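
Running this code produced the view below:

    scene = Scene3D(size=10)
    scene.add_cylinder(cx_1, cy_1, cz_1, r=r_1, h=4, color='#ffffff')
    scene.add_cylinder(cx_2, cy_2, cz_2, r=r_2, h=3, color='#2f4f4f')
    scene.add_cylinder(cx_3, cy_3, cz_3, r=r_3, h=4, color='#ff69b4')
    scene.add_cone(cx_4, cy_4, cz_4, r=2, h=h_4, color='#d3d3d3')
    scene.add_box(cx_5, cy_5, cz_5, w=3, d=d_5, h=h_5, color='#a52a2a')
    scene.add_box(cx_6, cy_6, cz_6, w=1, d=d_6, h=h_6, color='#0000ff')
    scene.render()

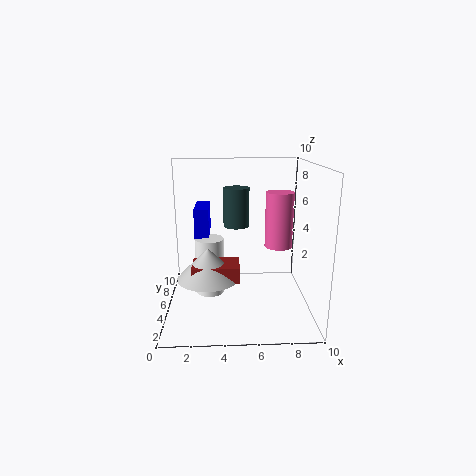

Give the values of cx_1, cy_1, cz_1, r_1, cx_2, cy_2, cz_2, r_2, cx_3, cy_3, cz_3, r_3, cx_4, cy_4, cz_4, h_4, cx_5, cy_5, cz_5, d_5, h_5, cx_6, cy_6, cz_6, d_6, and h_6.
cx_1 = 3, cy_1 = 5, cz_1 = 1, r_1 = 1, cx_2 = 5, cy_2 = 8, cz_2 = 5, r_2 = 1, cx_3 = 8, cy_3 = 6, cz_3 = 4, r_3 = 1, cx_4 = 3, cy_4 = 3, cz_4 = 3, h_4 = 2, cx_5 = 2, cy_5 = 2, cz_5 = 3, d_5 = 2, h_5 = 1, cx_6 = 2, cy_6 = 5, cz_6 = 5, d_6 = 3, h_6 = 2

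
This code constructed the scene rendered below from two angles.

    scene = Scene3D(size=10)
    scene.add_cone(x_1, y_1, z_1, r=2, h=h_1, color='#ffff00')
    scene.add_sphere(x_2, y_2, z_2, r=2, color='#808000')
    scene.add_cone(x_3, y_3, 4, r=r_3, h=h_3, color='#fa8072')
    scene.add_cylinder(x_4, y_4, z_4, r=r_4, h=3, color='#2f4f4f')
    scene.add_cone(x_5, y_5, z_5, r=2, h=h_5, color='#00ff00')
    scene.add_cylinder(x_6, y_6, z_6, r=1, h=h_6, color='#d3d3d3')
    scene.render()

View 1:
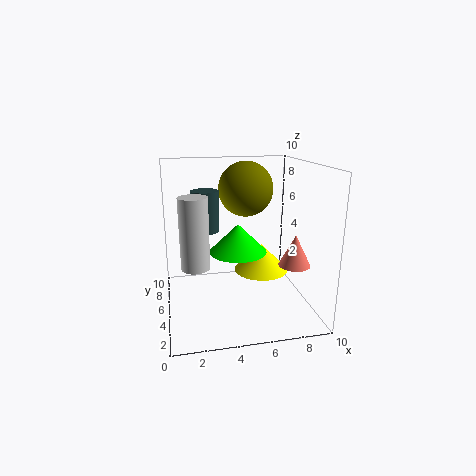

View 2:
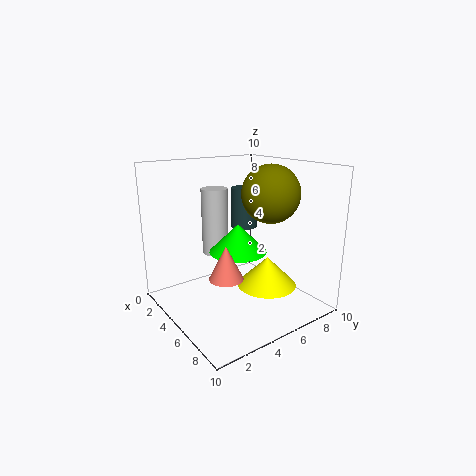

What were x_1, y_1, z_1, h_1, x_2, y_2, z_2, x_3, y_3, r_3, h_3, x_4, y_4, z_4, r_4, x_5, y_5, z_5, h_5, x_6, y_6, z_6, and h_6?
x_1 = 7
y_1 = 6
z_1 = 2
h_1 = 2
x_2 = 6
y_2 = 7
z_2 = 8
x_3 = 8
y_3 = 2
r_3 = 1
h_3 = 2
x_4 = 3
y_4 = 7
z_4 = 5
r_4 = 1
x_5 = 5
y_5 = 5
z_5 = 4
h_5 = 2
x_6 = 2
y_6 = 5
z_6 = 3
h_6 = 5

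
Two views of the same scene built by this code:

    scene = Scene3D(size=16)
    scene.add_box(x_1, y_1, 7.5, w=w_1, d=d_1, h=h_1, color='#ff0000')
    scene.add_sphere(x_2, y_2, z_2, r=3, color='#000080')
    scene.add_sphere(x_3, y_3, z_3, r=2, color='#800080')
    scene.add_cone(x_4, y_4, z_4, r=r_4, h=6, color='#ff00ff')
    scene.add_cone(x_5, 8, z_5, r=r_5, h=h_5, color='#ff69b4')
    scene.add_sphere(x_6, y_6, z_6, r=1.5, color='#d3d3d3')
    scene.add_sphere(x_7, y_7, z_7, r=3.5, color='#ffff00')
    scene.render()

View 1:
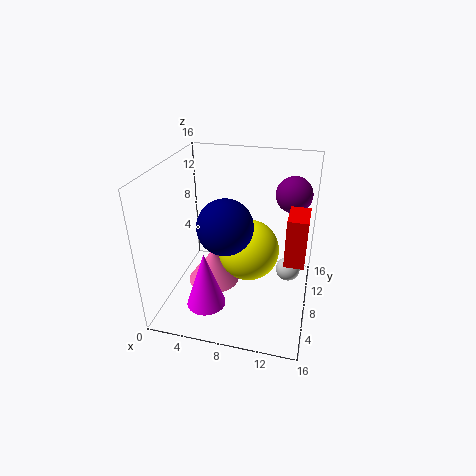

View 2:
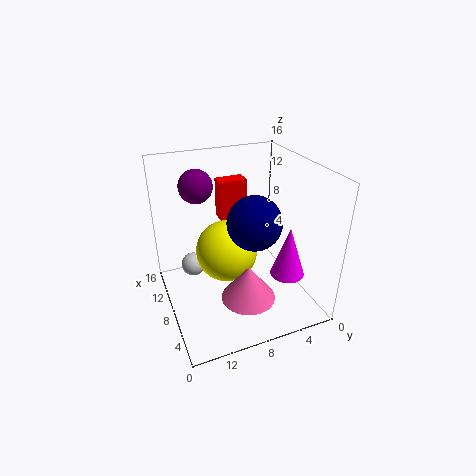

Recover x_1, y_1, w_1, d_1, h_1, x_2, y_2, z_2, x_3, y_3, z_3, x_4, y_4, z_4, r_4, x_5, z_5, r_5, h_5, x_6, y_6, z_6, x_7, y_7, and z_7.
x_1 = 13.5; y_1 = 4.5; w_1 = 2; d_1 = 3.5; h_1 = 5; x_2 = 7; y_2 = 6.5; z_2 = 10; x_3 = 13.5; y_3 = 11; z_3 = 12.5; x_4 = 6; y_4 = 2.5; z_4 = 3; r_4 = 2; x_5 = 5; z_5 = 2; r_5 = 3; h_5 = 4; x_6 = 13.5; y_6 = 12; z_6 = 2; x_7 = 9; y_7 = 9; z_7 = 6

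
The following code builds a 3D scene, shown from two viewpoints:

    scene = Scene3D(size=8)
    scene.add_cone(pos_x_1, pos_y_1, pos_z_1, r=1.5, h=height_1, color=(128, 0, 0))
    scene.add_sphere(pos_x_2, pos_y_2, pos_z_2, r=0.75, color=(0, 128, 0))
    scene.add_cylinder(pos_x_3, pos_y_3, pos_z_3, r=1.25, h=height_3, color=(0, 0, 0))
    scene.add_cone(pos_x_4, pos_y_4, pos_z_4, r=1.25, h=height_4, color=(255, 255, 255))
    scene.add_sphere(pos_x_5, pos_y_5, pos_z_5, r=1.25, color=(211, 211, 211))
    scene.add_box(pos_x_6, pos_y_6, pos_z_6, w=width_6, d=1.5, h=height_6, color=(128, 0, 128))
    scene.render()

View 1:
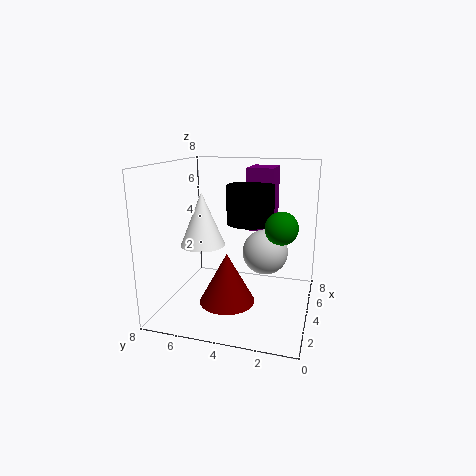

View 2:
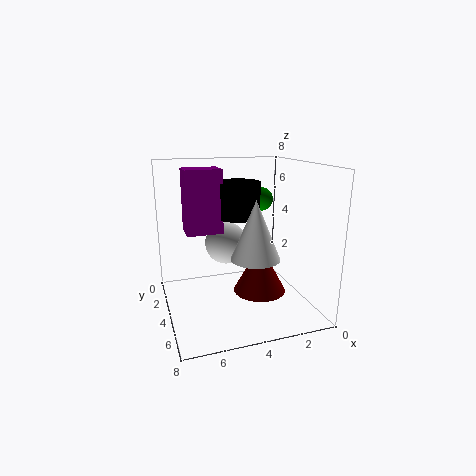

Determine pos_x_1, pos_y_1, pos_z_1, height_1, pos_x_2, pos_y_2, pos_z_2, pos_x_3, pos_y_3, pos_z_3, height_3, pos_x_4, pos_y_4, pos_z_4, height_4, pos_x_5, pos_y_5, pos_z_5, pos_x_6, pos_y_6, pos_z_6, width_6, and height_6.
pos_x_1 = 2.75, pos_y_1 = 4.25, pos_z_1 = 0.75, height_1 = 2.75, pos_x_2 = 1.5, pos_y_2 = 1.25, pos_z_2 = 5.5, pos_x_3 = 3.75, pos_y_3 = 3.25, pos_z_3 = 5, height_3 = 2, pos_x_4 = 3.75, pos_y_4 = 6, pos_z_4 = 3.5, height_4 = 3, pos_x_5 = 4.25, pos_y_5 = 2.5, pos_z_5 = 3.25, pos_x_6 = 4.75, pos_y_6 = 2.25, pos_z_6 = 4.25, width_6 = 2, height_6 = 3.5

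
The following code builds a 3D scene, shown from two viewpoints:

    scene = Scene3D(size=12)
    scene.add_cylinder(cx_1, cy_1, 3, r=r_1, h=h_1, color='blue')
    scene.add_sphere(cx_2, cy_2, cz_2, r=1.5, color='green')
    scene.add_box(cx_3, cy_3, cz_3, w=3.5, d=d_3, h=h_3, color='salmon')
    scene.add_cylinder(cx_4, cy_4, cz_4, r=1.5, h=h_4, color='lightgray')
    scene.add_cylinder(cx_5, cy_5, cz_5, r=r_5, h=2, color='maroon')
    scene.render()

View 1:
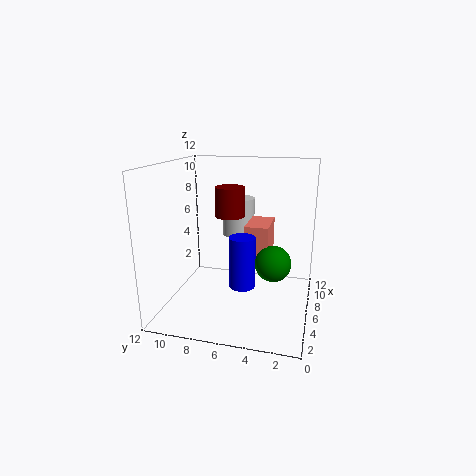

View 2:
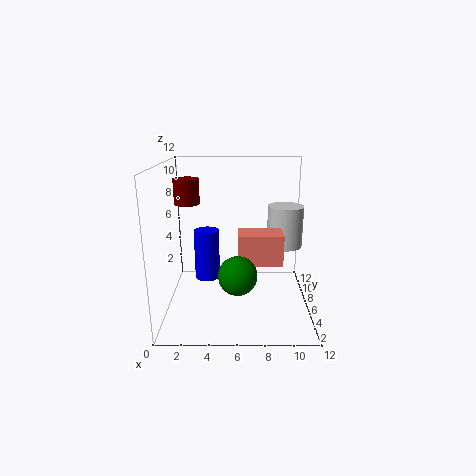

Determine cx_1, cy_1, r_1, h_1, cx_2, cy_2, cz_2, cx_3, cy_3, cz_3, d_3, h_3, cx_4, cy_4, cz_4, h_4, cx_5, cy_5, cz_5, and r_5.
cx_1 = 3.5
cy_1 = 5
r_1 = 1
h_1 = 4
cx_2 = 6
cy_2 = 3
cz_2 = 4
cx_3 = 6
cy_3 = 3.5
cz_3 = 4.5
d_3 = 2
h_3 = 2.5
cx_4 = 10
cy_4 = 7
cz_4 = 5
h_4 = 3.5
cx_5 = 2
cy_5 = 5.5
cz_5 = 9
r_5 = 1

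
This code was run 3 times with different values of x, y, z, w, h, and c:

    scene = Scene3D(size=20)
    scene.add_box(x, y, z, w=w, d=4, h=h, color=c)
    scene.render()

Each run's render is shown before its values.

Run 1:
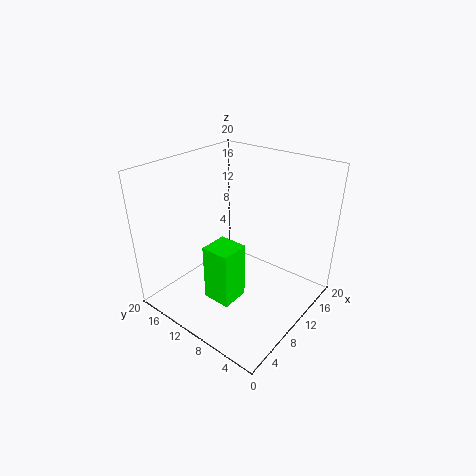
x = 5; y = 8; z = 2; w = 4; h = 8; c = 'lime'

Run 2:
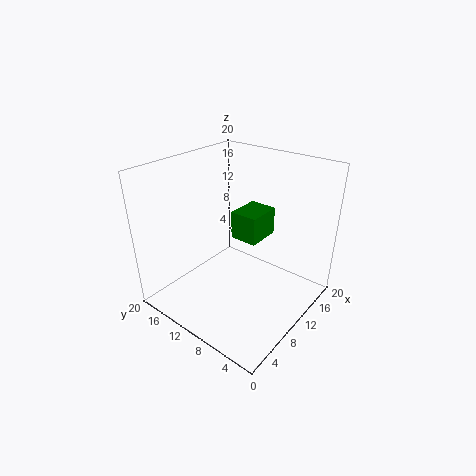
x = 11; y = 8; z = 9; w = 5; h = 4; c = 'green'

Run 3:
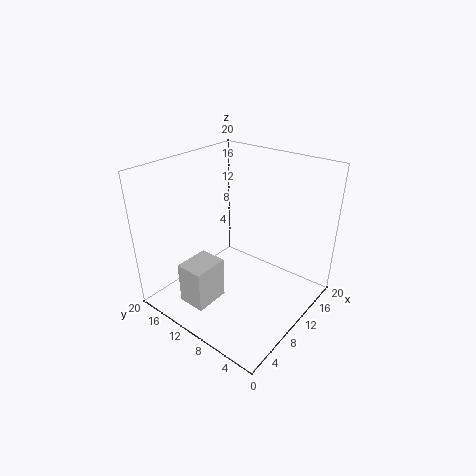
x = 3; y = 11; z = 1; w = 5; h = 6; c = 'lightgray'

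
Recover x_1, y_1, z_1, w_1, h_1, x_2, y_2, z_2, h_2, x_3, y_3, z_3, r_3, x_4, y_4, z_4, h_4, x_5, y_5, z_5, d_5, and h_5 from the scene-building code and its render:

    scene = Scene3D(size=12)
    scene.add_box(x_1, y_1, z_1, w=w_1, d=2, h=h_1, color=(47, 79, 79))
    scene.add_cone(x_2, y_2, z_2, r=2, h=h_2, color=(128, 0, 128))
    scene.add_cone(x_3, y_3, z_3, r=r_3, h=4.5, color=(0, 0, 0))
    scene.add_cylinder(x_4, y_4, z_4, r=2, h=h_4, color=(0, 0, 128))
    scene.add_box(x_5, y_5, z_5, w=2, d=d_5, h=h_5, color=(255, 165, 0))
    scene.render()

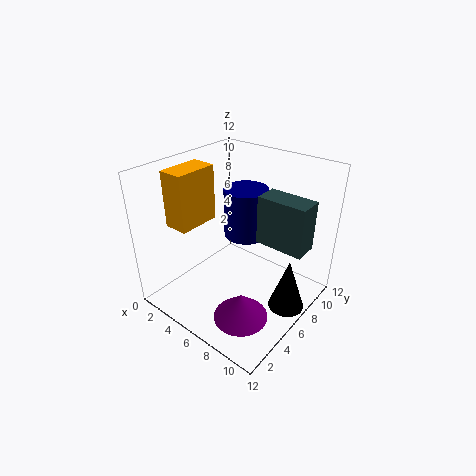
x_1 = 7.5, y_1 = 6.5, z_1 = 6, w_1 = 4, h_1 = 4, x_2 = 9.5, y_2 = 2, z_2 = 2.5, h_2 = 2, x_3 = 10.5, y_3 = 7, z_3 = 0.5, r_3 = 1.5, x_4 = 4.5, y_4 = 9, z_4 = 4.5, h_4 = 4.5, x_5 = 2, y_5 = 2, z_5 = 7.5, d_5 = 3.5, h_5 = 4.5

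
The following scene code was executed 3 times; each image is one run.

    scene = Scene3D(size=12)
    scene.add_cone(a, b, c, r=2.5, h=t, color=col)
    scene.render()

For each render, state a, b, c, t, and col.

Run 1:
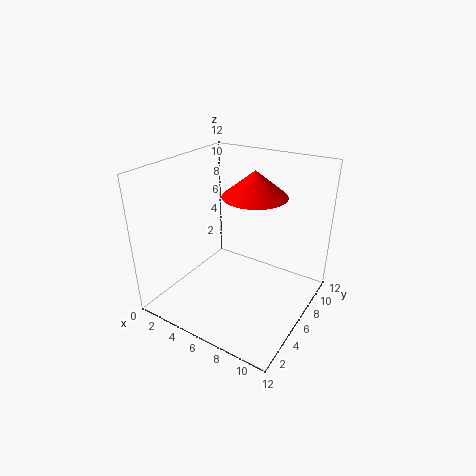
a = 7.5, b = 6, c = 10, t = 2, col = 'red'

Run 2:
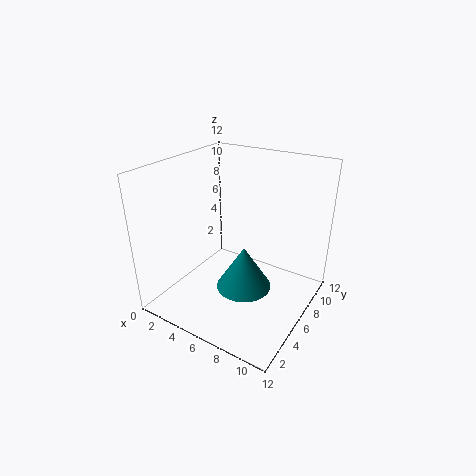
a = 6, b = 7, c = 0.5, t = 4, col = 'teal'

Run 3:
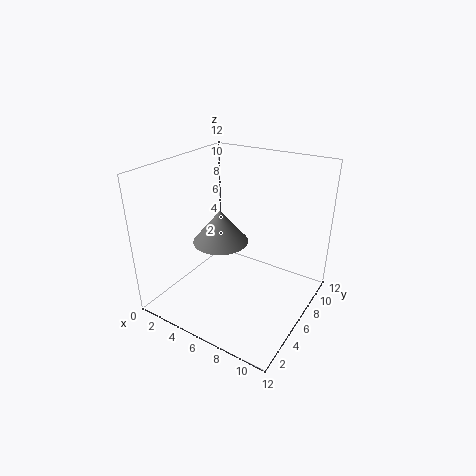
a = 3.5, b = 7, c = 4.5, t = 3, col = 'gray'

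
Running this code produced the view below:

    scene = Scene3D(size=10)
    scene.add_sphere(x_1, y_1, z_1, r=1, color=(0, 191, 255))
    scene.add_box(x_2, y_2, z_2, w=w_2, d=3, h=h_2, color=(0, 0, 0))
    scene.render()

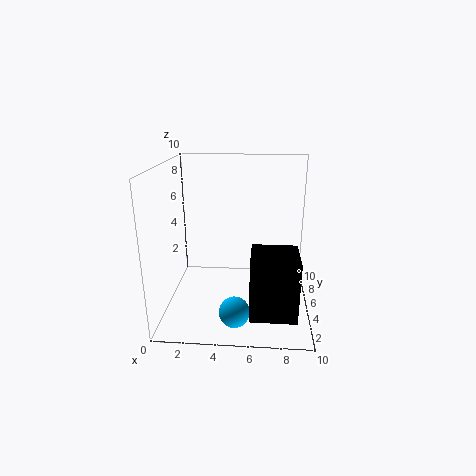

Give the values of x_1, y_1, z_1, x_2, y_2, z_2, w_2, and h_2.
x_1 = 5, y_1 = 2, z_1 = 1, x_2 = 6, y_2 = 1, z_2 = 1, w_2 = 3, h_2 = 4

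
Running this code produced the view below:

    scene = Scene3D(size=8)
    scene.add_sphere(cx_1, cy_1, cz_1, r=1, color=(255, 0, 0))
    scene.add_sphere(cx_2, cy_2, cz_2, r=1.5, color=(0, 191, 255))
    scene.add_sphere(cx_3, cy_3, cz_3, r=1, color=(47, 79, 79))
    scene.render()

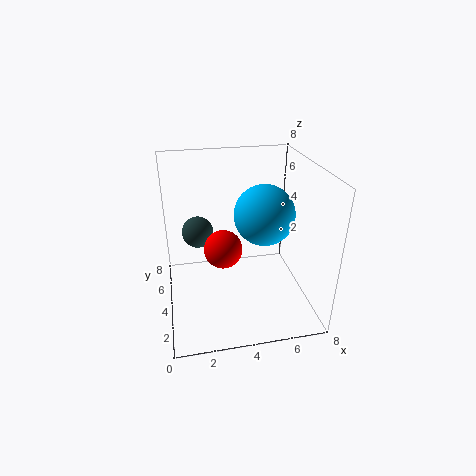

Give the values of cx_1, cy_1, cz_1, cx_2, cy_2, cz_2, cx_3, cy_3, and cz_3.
cx_1 = 3, cy_1 = 3, cz_1 = 4, cx_2 = 5, cy_2 = 2.5, cz_2 = 6, cx_3 = 2, cy_3 = 7, cz_3 = 3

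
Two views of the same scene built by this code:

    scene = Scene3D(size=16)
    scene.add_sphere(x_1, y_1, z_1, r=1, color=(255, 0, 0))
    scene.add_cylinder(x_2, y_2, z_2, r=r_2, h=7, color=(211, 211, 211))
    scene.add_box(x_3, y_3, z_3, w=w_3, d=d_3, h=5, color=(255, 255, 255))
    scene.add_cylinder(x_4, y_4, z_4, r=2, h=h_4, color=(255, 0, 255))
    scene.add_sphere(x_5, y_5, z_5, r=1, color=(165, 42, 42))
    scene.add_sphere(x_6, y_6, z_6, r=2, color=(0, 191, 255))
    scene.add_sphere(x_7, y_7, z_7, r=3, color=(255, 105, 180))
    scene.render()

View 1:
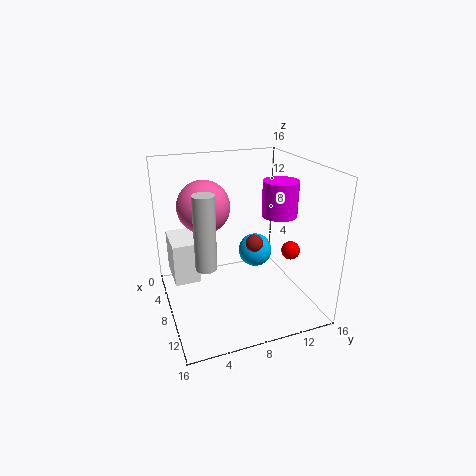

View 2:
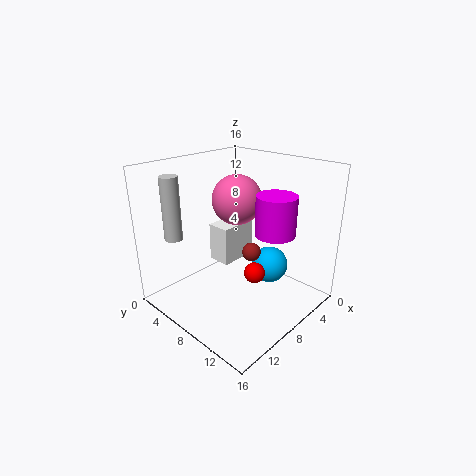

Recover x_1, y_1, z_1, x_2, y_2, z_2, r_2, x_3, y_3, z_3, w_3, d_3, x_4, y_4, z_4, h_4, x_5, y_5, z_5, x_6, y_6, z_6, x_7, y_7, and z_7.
x_1 = 11; y_1 = 13; z_1 = 7; x_2 = 13; y_2 = 3; z_2 = 8; r_2 = 1; x_3 = 1; y_3 = 1; z_3 = 2; w_3 = 5; d_3 = 3; x_4 = 8; y_4 = 13; z_4 = 10; h_4 = 4; x_5 = 8; y_5 = 10; z_5 = 7; x_6 = 6; y_6 = 11; z_6 = 5; x_7 = 5; y_7 = 5; z_7 = 11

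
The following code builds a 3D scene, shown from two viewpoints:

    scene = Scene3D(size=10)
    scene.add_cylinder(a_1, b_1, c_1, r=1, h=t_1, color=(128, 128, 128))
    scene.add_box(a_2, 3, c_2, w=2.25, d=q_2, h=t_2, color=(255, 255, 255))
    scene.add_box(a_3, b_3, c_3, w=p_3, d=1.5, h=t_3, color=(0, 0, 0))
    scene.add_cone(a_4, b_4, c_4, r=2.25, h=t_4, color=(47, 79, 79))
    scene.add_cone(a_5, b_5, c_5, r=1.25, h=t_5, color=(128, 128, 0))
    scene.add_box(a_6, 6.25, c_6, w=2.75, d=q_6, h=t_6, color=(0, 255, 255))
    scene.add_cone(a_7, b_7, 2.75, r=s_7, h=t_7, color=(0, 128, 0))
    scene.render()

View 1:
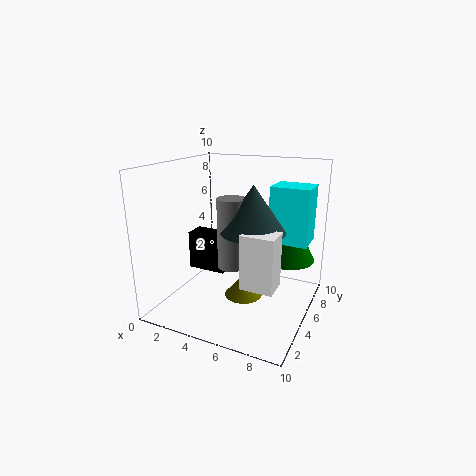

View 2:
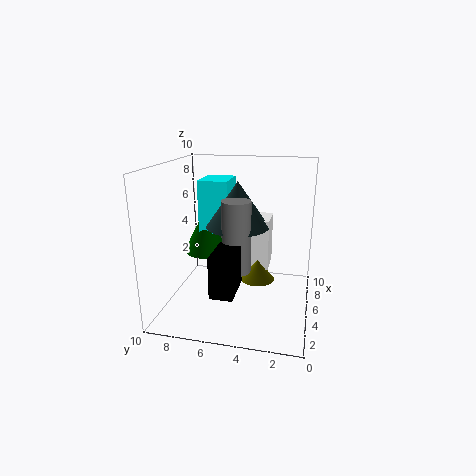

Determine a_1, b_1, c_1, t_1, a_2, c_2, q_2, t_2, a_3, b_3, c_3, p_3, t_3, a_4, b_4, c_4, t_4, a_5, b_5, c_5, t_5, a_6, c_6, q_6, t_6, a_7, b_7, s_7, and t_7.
a_1 = 4.5, b_1 = 5, c_1 = 2.75, t_1 = 5, a_2 = 6, c_2 = 2.25, q_2 = 1.75, t_2 = 3.75, a_3 = 1.25, b_3 = 4.5, c_3 = 2.25, p_3 = 2.75, t_3 = 2.75, a_4 = 6, b_4 = 5.25, c_4 = 5.5, t_4 = 3.25, a_5 = 6, b_5 = 3.75, c_5 = 1.5, t_5 = 1.5, a_6 = 6.75, c_6 = 4.5, q_6 = 2.25, t_6 = 4, a_7 = 7.75, b_7 = 8, s_7 = 2, t_7 = 4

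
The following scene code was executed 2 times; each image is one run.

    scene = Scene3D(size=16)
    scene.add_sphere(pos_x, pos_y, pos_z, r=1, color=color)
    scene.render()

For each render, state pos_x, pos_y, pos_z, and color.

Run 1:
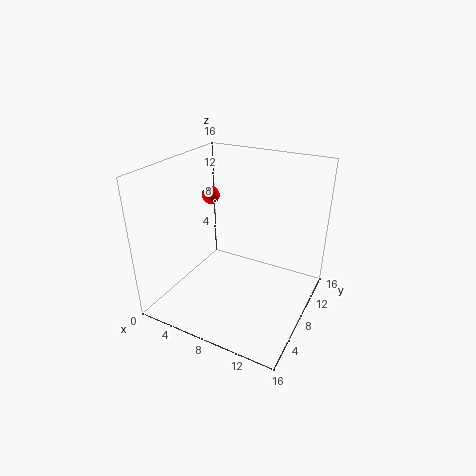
pos_x = 4, pos_y = 9, pos_z = 12, color = 'red'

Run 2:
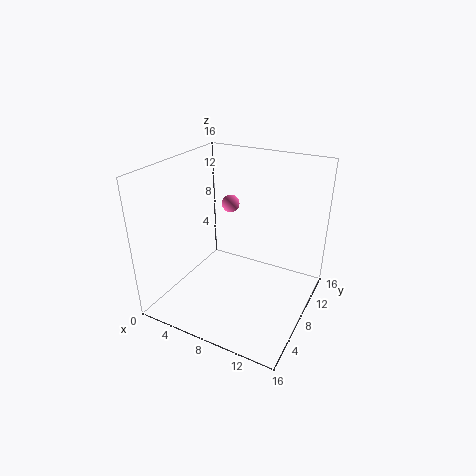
pos_x = 6, pos_y = 10, pos_z = 11, color = 'hotpink'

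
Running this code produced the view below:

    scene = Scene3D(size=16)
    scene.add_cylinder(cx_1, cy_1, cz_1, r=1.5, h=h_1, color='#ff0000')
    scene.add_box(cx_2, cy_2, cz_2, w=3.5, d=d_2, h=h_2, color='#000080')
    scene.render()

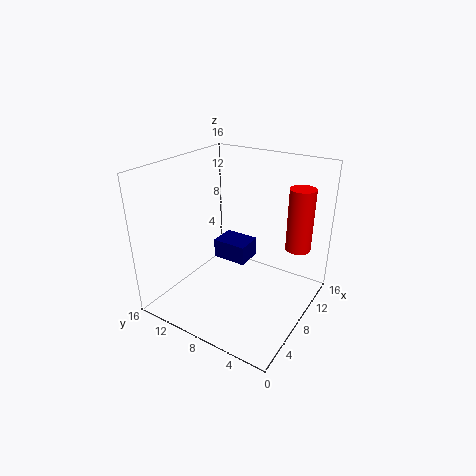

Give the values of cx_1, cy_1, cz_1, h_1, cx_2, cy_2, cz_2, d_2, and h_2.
cx_1 = 13.5
cy_1 = 3
cz_1 = 5.5
h_1 = 7.5
cx_2 = 11.5
cy_2 = 9.5
cz_2 = 2
d_2 = 4.5
h_2 = 2.5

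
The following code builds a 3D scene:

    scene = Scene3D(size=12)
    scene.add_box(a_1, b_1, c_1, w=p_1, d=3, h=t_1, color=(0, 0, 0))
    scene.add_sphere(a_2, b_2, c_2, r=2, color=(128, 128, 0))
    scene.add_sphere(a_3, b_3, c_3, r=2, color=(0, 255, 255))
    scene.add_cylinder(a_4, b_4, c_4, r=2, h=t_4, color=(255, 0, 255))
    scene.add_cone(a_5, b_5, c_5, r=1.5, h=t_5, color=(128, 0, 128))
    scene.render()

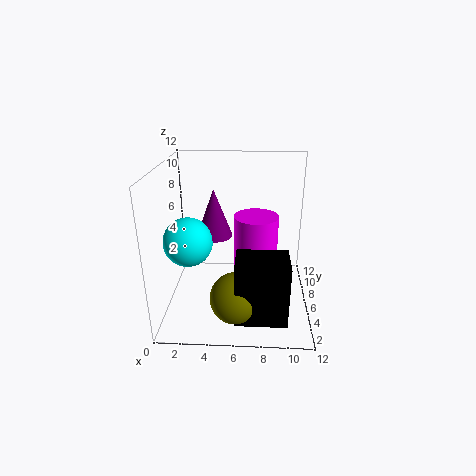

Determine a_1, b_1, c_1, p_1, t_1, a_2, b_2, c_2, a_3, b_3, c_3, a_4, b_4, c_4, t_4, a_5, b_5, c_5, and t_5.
a_1 = 6, b_1 = 1, c_1 = 1, p_1 = 4, t_1 = 5, a_2 = 6, b_2 = 2.5, c_2 = 2.5, a_3 = 2, b_3 = 5, c_3 = 6, a_4 = 7.5, b_4 = 8.5, c_4 = 2, t_4 = 5, a_5 = 4, b_5 = 6.5, c_5 = 6, t_5 = 4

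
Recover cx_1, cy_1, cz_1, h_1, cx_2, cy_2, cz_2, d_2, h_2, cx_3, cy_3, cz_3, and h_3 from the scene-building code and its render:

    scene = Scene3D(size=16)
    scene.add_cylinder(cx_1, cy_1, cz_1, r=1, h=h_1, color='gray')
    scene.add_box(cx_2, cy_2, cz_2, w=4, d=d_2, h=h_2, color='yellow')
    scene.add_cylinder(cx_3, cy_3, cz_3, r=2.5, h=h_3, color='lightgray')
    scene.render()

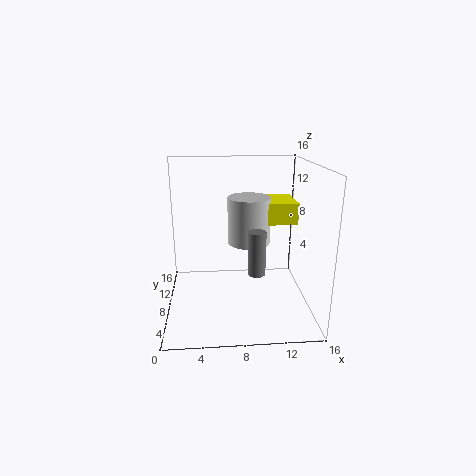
cx_1 = 10
cy_1 = 7
cz_1 = 4
h_1 = 5
cx_2 = 11
cy_2 = 9
cz_2 = 9
d_2 = 5
h_2 = 2.5
cx_3 = 9.5
cy_3 = 10.5
cz_3 = 6.5
h_3 = 5.5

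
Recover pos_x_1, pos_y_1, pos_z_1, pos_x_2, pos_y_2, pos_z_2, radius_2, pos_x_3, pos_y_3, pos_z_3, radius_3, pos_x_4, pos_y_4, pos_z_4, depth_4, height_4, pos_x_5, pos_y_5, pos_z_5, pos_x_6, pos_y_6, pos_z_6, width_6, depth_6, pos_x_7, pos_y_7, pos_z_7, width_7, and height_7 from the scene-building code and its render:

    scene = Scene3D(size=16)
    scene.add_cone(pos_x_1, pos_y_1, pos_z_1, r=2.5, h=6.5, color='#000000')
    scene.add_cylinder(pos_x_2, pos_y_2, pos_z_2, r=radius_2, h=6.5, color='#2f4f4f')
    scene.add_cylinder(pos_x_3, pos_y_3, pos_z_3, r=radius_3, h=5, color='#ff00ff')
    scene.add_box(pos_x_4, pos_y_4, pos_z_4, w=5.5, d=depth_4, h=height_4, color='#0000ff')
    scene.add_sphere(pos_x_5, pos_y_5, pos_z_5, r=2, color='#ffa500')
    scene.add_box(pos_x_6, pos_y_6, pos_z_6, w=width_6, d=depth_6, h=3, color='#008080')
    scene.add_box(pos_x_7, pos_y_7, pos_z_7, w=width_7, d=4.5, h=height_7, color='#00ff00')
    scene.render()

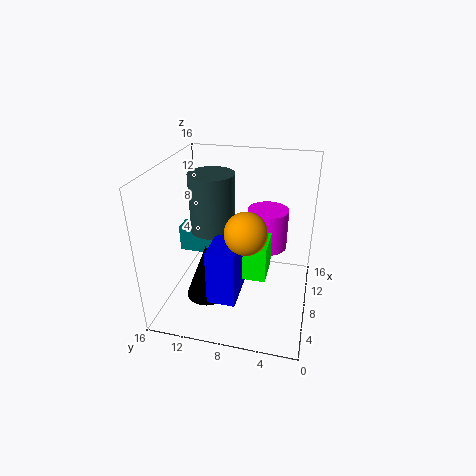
pos_x_1 = 7, pos_y_1 = 11.5, pos_z_1 = 0.5, pos_x_2 = 8.5, pos_y_2 = 11, pos_z_2 = 8.5, radius_2 = 2.5, pos_x_3 = 13, pos_y_3 = 5.5, pos_z_3 = 4.5, radius_3 = 2.5, pos_x_4 = 2.5, pos_y_4 = 7, pos_z_4 = 3, depth_4 = 3, height_4 = 6, pos_x_5 = 3, pos_y_5 = 6, pos_z_5 = 11.5, pos_x_6 = 8, pos_y_6 = 10.5, pos_z_6 = 5.5, width_6 = 2, depth_6 = 4.5, pos_x_7 = 6, pos_y_7 = 4.5, pos_z_7 = 4, width_7 = 4, height_7 = 4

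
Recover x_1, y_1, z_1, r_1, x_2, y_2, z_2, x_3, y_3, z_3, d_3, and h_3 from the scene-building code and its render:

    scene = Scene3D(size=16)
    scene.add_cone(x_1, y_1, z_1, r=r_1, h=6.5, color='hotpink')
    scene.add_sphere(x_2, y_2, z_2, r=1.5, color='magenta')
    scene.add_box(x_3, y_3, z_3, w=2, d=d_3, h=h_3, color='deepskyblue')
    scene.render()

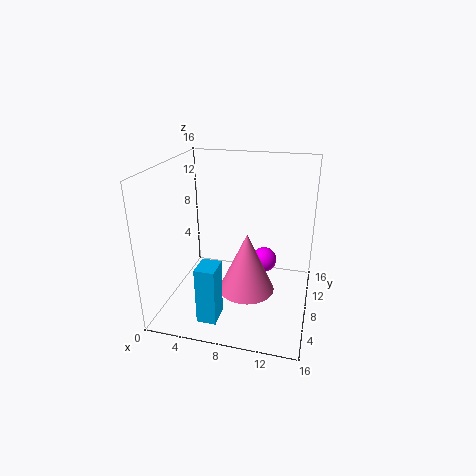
x_1 = 9.5; y_1 = 6; z_1 = 3; r_1 = 3; x_2 = 10.5; y_2 = 11; z_2 = 4; x_3 = 5.5; y_3 = 1; z_3 = 1.5; d_3 = 2.5; h_3 = 6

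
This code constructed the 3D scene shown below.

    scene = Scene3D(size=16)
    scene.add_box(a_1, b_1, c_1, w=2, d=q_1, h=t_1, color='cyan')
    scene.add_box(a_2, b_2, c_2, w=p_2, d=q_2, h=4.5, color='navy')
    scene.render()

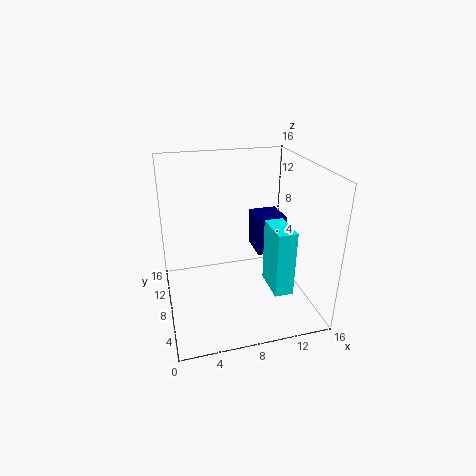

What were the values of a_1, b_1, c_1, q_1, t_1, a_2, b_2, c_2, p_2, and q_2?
a_1 = 10.5, b_1 = 2.5, c_1 = 3.5, q_1 = 4, t_1 = 7, a_2 = 11, b_2 = 9.5, c_2 = 4.5, p_2 = 3.5, q_2 = 4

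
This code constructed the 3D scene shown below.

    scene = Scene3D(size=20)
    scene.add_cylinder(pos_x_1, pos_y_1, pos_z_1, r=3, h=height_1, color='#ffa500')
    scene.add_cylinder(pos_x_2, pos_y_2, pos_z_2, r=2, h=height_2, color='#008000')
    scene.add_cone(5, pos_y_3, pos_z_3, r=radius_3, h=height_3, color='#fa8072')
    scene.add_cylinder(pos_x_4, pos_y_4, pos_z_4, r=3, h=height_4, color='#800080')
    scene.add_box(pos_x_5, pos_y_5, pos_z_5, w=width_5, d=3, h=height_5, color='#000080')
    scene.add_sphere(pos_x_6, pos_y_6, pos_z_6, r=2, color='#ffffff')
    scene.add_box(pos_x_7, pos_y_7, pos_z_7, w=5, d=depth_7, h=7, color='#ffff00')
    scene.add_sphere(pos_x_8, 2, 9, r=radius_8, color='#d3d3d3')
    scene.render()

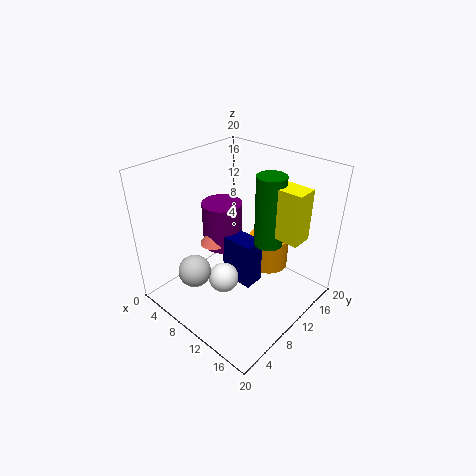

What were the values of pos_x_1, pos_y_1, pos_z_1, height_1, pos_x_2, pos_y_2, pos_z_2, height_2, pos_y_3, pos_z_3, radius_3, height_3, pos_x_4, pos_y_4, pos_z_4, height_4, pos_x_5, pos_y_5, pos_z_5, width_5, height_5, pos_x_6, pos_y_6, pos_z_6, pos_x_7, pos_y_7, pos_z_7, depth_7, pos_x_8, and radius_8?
pos_x_1 = 11, pos_y_1 = 16, pos_z_1 = 3, height_1 = 5, pos_x_2 = 13, pos_y_2 = 13, pos_z_2 = 9, height_2 = 10, pos_y_3 = 10, pos_z_3 = 7, radius_3 = 2, height_3 = 3, pos_x_4 = 5, pos_y_4 = 12, pos_z_4 = 6, height_4 = 7, pos_x_5 = 7, pos_y_5 = 10, pos_z_5 = 2, width_5 = 5, height_5 = 7, pos_x_6 = 11, pos_y_6 = 6, pos_z_6 = 6, pos_x_7 = 13, pos_y_7 = 12, pos_z_7 = 11, depth_7 = 3, pos_x_8 = 10, radius_8 = 2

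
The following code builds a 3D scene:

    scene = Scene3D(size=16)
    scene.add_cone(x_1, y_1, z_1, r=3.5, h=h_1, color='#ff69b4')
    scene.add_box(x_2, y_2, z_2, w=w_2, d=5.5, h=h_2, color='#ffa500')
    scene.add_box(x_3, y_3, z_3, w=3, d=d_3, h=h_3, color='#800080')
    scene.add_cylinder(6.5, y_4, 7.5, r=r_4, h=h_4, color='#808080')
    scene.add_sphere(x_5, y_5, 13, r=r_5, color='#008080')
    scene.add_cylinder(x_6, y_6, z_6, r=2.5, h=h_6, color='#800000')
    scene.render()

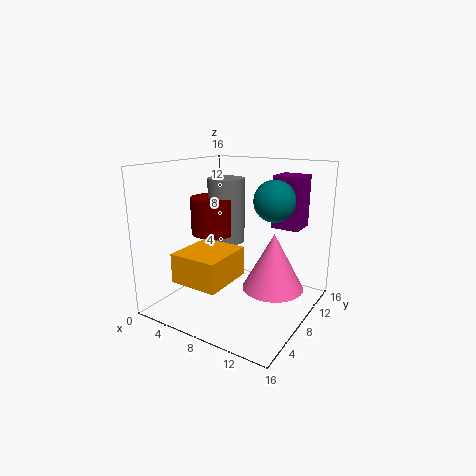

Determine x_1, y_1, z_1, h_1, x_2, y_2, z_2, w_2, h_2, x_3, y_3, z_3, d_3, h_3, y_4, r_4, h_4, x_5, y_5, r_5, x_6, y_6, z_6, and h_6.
x_1 = 11.5, y_1 = 10, z_1 = 2, h_1 = 6.5, x_2 = 5, y_2 = 0.5, z_2 = 5, w_2 = 5, h_2 = 3, x_3 = 11.5, y_3 = 9, z_3 = 9.5, d_3 = 3, h_3 = 5.5, y_4 = 8, r_4 = 2, h_4 = 7, x_5 = 13, y_5 = 6.5, r_5 = 2, x_6 = 5.5, y_6 = 7, z_6 = 8.5, h_6 = 4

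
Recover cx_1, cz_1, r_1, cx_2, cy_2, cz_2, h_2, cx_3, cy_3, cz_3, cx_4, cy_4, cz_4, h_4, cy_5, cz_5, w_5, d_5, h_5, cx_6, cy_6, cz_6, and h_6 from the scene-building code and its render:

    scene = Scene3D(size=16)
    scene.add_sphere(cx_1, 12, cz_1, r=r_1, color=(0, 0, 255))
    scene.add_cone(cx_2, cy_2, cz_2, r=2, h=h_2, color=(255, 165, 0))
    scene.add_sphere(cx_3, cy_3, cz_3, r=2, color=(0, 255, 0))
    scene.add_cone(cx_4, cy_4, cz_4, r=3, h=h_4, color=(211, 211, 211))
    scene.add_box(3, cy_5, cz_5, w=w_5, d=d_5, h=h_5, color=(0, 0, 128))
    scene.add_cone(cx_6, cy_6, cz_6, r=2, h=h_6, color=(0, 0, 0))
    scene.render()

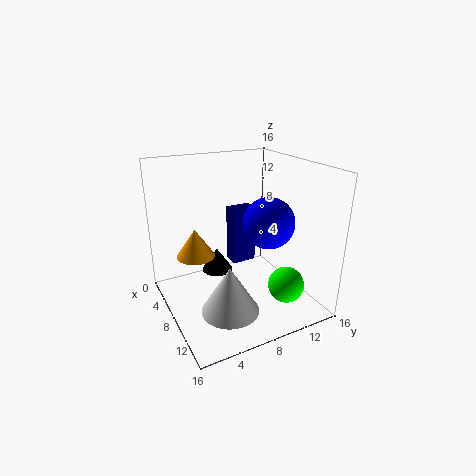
cx_1 = 8; cz_1 = 9; r_1 = 3; cx_2 = 8; cy_2 = 3; cz_2 = 7; h_2 = 3; cx_3 = 12; cy_3 = 12; cz_3 = 3; cx_4 = 12; cy_4 = 5; cz_4 = 2; h_4 = 5; cy_5 = 9; cz_5 = 3; w_5 = 2; d_5 = 3; h_5 = 7; cx_6 = 2; cy_6 = 8; cz_6 = 1; h_6 = 3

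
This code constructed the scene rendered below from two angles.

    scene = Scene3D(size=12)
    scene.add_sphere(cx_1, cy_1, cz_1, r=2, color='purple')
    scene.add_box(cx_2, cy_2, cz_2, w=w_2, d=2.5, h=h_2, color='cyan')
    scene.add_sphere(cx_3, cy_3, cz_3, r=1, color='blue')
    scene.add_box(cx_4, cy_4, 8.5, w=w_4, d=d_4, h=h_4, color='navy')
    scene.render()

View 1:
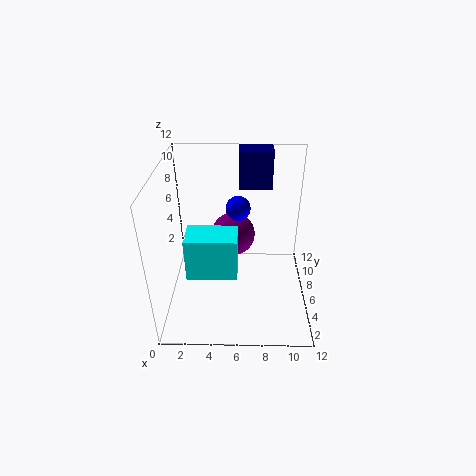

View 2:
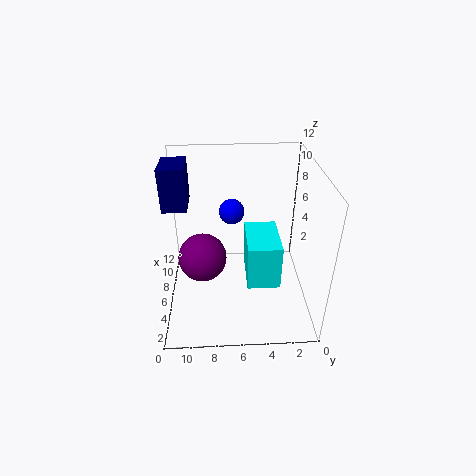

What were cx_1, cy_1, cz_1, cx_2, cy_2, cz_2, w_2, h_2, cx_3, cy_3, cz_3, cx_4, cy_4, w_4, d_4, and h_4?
cx_1 = 5.5; cy_1 = 9; cz_1 = 4.5; cx_2 = 2; cy_2 = 3; cz_2 = 4; w_2 = 4; h_2 = 3.5; cx_3 = 6; cy_3 = 6.5; cz_3 = 8.5; cx_4 = 6; cy_4 = 10; w_4 = 3; d_4 = 2; h_4 = 3.5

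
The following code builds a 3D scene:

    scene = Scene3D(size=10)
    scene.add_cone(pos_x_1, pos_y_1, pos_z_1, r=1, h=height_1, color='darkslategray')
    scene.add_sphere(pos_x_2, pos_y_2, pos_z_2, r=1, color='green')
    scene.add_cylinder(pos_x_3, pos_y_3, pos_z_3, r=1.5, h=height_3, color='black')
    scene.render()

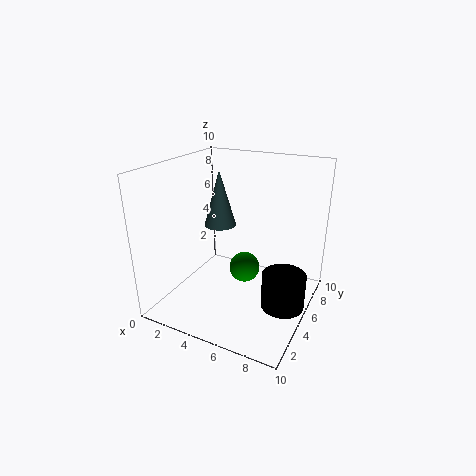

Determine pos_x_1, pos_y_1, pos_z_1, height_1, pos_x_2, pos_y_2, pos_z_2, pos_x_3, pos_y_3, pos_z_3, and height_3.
pos_x_1 = 4.5; pos_y_1 = 3.5; pos_z_1 = 6.5; height_1 = 3.5; pos_x_2 = 6; pos_y_2 = 4; pos_z_2 = 3.5; pos_x_3 = 8.5; pos_y_3 = 5; pos_z_3 = 0.5; height_3 = 2.5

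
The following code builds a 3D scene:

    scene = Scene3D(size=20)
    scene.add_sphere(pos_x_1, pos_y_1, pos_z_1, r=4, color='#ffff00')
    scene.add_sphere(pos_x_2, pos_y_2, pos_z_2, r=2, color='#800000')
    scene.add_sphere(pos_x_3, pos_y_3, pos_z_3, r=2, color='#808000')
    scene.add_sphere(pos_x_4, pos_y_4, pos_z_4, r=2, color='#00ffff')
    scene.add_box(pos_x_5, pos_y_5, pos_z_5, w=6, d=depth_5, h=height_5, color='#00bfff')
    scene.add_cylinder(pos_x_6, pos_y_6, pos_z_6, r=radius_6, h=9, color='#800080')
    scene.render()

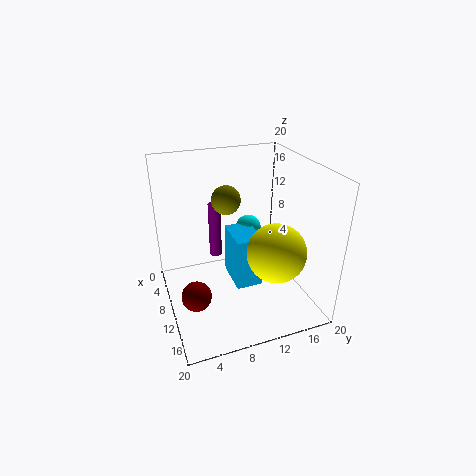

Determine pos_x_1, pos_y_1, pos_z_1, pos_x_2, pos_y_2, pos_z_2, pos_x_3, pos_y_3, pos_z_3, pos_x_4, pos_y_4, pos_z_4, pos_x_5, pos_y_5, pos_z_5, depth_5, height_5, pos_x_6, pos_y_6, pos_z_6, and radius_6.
pos_x_1 = 14; pos_y_1 = 14; pos_z_1 = 9; pos_x_2 = 13; pos_y_2 = 3; pos_z_2 = 4; pos_x_3 = 8; pos_y_3 = 9; pos_z_3 = 15; pos_x_4 = 4; pos_y_4 = 14; pos_z_4 = 8; pos_x_5 = 4; pos_y_5 = 10; pos_z_5 = 1; depth_5 = 4; height_5 = 8; pos_x_6 = 2; pos_y_6 = 9; pos_z_6 = 3; radius_6 = 1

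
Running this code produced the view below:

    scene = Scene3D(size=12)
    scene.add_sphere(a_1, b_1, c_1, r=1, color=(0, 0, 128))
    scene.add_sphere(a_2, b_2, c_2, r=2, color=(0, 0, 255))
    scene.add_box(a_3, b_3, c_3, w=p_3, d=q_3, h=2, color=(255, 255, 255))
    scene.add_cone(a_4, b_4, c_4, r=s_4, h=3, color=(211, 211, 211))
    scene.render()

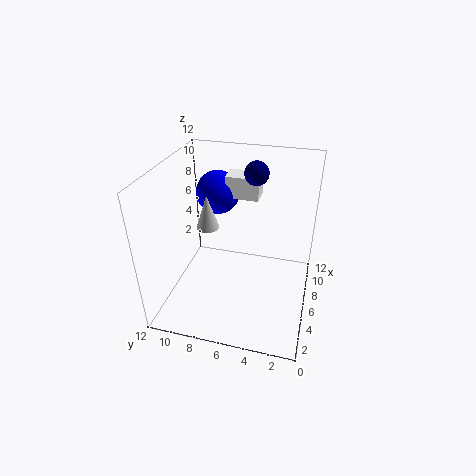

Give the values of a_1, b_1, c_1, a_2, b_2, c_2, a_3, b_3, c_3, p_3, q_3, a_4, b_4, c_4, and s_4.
a_1 = 8, b_1 = 5, c_1 = 11, a_2 = 10, b_2 = 9, c_2 = 8, a_3 = 9, b_3 = 5, c_3 = 8, p_3 = 2, q_3 = 3, a_4 = 7, b_4 = 9, c_4 = 6, s_4 = 1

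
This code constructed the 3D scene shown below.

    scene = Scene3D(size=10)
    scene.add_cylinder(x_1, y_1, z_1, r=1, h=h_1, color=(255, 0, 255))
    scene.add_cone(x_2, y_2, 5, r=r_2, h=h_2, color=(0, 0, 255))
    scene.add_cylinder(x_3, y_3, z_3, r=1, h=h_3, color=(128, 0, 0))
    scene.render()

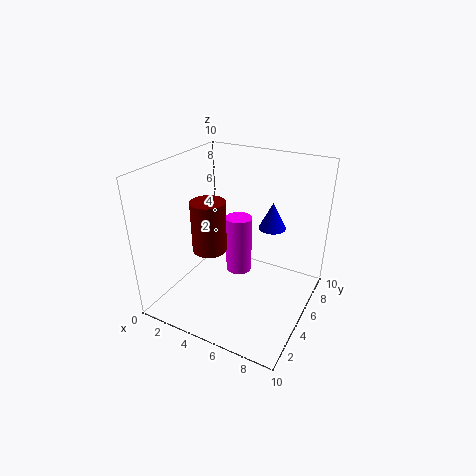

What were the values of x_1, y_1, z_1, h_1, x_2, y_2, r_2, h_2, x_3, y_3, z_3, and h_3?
x_1 = 4, y_1 = 7, z_1 = 1, h_1 = 4.5, x_2 = 6.5, y_2 = 7.5, r_2 = 1, h_2 = 2, x_3 = 5, y_3 = 1.5, z_3 = 6, h_3 = 3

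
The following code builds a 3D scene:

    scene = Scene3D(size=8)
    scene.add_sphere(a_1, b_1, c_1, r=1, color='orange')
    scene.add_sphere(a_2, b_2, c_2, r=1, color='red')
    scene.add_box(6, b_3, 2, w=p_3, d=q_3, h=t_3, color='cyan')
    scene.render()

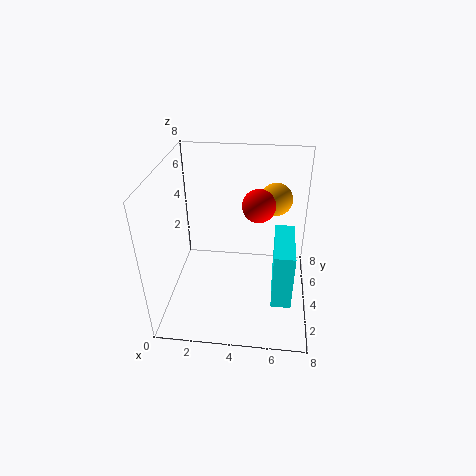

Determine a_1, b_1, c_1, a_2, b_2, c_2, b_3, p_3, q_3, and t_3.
a_1 = 6
b_1 = 7
c_1 = 5
a_2 = 5
b_2 = 6
c_2 = 5
b_3 = 1
p_3 = 1
q_3 = 3
t_3 = 3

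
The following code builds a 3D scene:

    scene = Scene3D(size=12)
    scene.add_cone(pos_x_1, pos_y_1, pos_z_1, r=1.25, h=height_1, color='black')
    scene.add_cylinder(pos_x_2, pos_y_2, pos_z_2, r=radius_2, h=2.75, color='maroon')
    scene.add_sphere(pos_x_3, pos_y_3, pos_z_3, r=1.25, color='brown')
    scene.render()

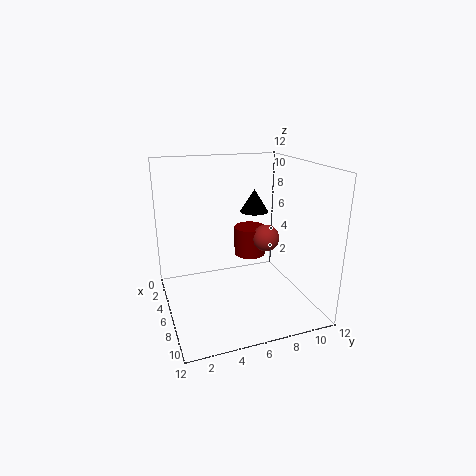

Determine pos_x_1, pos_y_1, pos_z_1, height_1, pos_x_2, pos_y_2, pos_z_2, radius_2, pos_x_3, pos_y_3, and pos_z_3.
pos_x_1 = 4; pos_y_1 = 8.25; pos_z_1 = 7.5; height_1 = 2; pos_x_2 = 2.5; pos_y_2 = 8.5; pos_z_2 = 2.75; radius_2 = 1.5; pos_x_3 = 4; pos_y_3 = 9.5; pos_z_3 = 4.75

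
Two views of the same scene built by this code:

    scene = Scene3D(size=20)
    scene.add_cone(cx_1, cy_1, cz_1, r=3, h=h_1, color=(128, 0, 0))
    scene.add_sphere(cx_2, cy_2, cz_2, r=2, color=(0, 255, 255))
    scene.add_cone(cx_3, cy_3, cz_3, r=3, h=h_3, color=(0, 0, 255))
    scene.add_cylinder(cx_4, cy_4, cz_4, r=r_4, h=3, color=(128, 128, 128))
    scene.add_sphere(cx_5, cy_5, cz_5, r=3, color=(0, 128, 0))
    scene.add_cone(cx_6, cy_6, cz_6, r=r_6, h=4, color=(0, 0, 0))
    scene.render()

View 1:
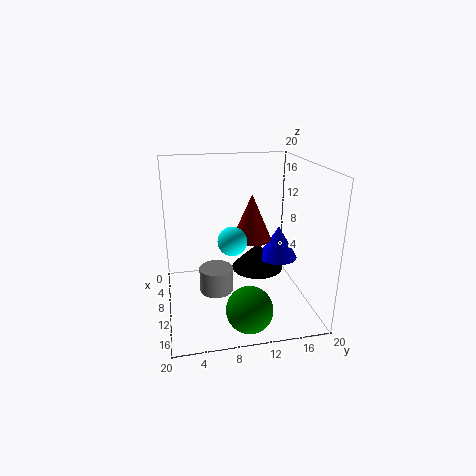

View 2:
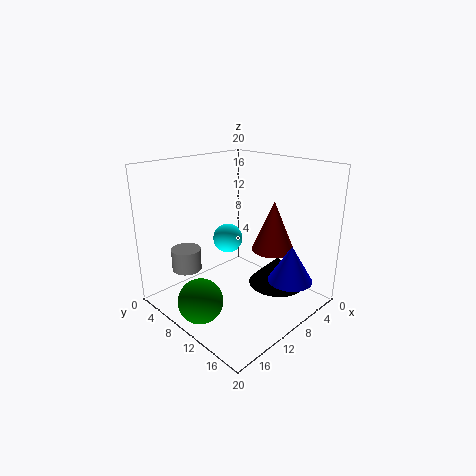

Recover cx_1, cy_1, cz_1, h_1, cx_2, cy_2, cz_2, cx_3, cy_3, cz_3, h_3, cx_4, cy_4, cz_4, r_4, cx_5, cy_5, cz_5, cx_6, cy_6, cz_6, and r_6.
cx_1 = 6, cy_1 = 13, cz_1 = 8, h_1 = 7, cx_2 = 11, cy_2 = 9, cz_2 = 10, cx_3 = 7, cy_3 = 17, cz_3 = 5, h_3 = 5, cx_4 = 16, cy_4 = 6, cz_4 = 6, r_4 = 2, cx_5 = 17, cy_5 = 10, cz_5 = 3, cx_6 = 6, cy_6 = 14, cz_6 = 3, r_6 = 4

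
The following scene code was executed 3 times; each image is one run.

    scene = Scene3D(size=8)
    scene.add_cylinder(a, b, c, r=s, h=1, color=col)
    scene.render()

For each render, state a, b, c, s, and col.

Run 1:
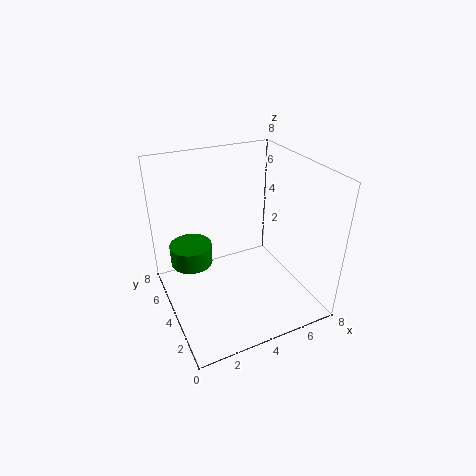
a = 1, b = 3, c = 4, s = 1, col = 'green'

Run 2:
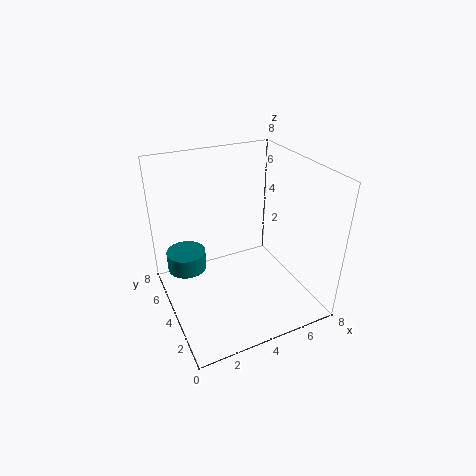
a = 1, b = 4, c = 3, s = 1, col = 'teal'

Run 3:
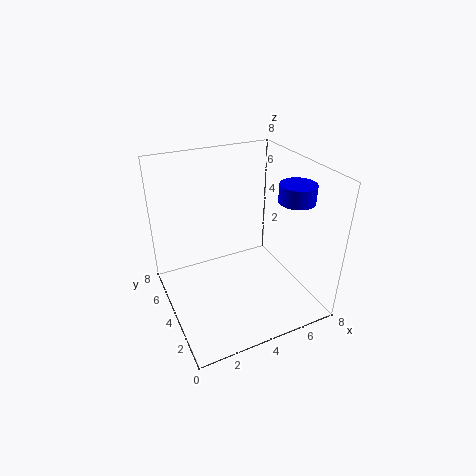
a = 7, b = 3, c = 6, s = 1, col = 'blue'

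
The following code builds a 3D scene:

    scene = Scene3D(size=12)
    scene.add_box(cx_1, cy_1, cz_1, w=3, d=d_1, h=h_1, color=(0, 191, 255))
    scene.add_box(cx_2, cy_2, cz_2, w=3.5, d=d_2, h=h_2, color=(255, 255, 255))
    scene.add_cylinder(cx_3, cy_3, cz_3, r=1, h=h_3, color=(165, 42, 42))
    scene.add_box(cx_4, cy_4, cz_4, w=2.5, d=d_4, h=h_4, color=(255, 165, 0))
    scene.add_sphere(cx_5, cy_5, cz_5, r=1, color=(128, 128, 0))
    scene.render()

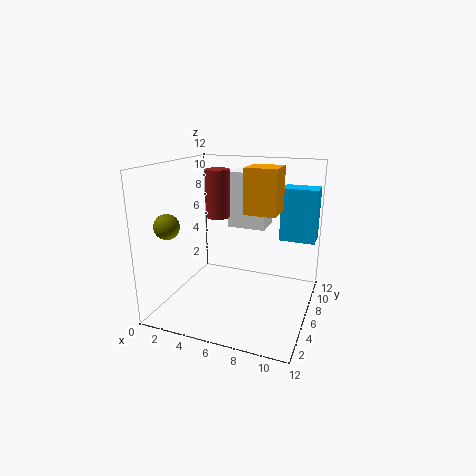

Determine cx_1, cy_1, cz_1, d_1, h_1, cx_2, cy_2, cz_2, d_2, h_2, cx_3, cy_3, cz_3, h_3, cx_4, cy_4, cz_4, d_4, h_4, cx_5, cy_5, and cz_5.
cx_1 = 9, cy_1 = 8, cz_1 = 5.5, d_1 = 2, h_1 = 4.5, cx_2 = 4, cy_2 = 8.5, cz_2 = 6, d_2 = 2.5, h_2 = 5, cx_3 = 4, cy_3 = 6.5, cz_3 = 7.5, h_3 = 4, cx_4 = 7, cy_4 = 4.5, cz_4 = 8.5, d_4 = 2.5, h_4 = 3.5, cx_5 = 1.5, cy_5 = 2.5, cz_5 = 7.5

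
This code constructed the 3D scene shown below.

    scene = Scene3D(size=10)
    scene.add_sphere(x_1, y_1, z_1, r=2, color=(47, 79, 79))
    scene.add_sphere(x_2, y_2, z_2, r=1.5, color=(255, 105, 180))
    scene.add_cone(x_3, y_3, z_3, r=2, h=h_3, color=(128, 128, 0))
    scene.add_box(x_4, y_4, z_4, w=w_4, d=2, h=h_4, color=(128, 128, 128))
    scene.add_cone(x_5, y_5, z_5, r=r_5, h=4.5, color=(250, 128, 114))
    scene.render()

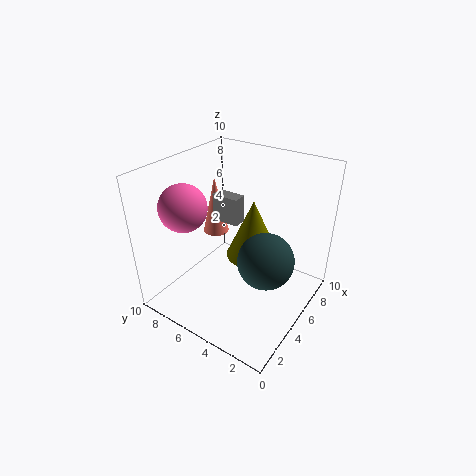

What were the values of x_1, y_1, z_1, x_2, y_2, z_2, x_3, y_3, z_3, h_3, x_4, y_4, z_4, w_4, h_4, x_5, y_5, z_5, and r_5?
x_1 = 5.5
y_1 = 3
z_1 = 3.5
x_2 = 2
y_2 = 7
z_2 = 8
x_3 = 7
y_3 = 5
z_3 = 2.5
h_3 = 4.5
x_4 = 5.5
y_4 = 5.5
z_4 = 5.5
w_4 = 1
h_4 = 2
x_5 = 7
y_5 = 8.5
z_5 = 3.5
r_5 = 1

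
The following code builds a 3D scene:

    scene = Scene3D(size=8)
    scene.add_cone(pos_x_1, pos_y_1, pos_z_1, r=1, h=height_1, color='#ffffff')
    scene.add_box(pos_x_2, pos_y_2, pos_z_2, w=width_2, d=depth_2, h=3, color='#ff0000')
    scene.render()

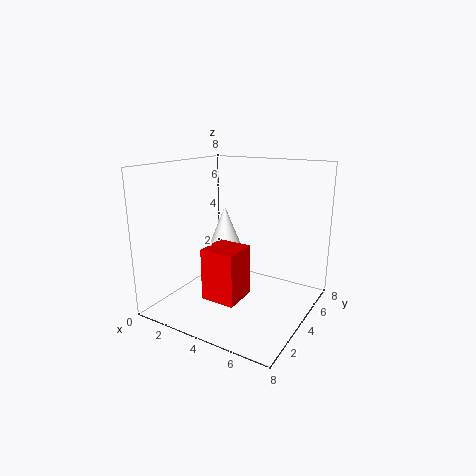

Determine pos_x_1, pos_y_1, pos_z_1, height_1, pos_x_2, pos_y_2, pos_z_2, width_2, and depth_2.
pos_x_1 = 1.5
pos_y_1 = 6.5
pos_z_1 = 2.5
height_1 = 2.5
pos_x_2 = 2.5
pos_y_2 = 2.5
pos_z_2 = 0.5
width_2 = 2
depth_2 = 2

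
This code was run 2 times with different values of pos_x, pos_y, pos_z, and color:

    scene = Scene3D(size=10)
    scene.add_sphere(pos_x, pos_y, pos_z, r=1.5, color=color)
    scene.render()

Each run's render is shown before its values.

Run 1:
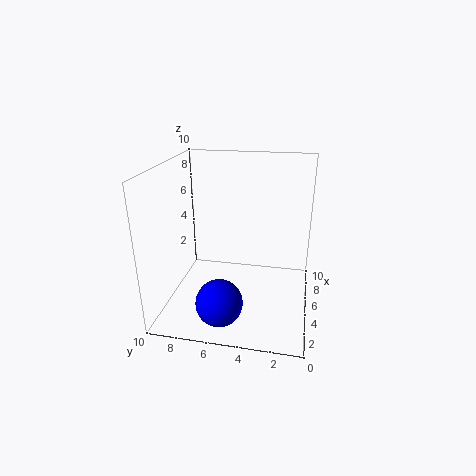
pos_x = 1.5; pos_y = 5.5; pos_z = 2; color = 'blue'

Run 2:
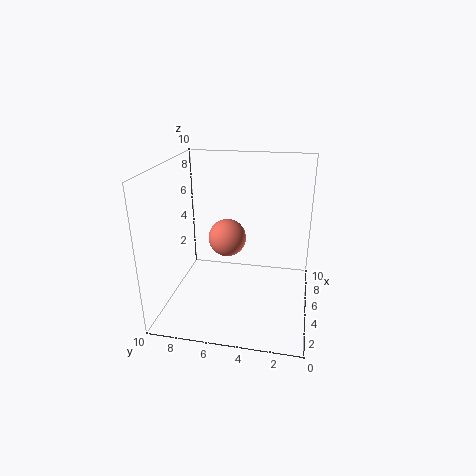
pos_x = 8; pos_y = 6.5; pos_z = 3.5; color = 'salmon'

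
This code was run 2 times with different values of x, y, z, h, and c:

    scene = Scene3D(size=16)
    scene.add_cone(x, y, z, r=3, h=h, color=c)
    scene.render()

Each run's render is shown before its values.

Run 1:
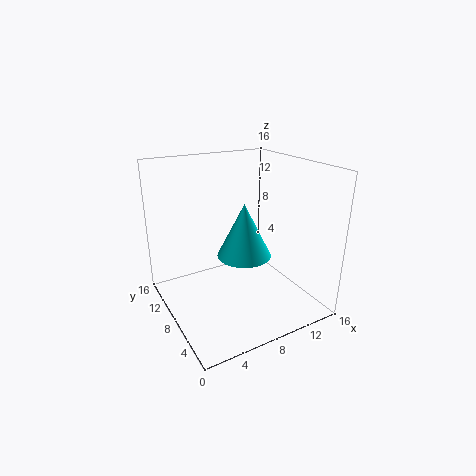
x = 8.5; y = 7.5; z = 6; h = 6; c = 'cyan'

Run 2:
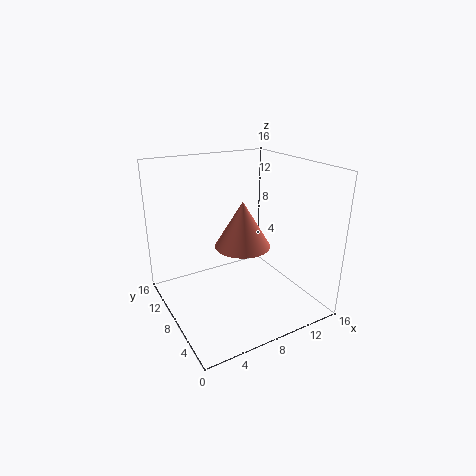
x = 8; y = 7; z = 7.5; h = 5; c = 'salmon'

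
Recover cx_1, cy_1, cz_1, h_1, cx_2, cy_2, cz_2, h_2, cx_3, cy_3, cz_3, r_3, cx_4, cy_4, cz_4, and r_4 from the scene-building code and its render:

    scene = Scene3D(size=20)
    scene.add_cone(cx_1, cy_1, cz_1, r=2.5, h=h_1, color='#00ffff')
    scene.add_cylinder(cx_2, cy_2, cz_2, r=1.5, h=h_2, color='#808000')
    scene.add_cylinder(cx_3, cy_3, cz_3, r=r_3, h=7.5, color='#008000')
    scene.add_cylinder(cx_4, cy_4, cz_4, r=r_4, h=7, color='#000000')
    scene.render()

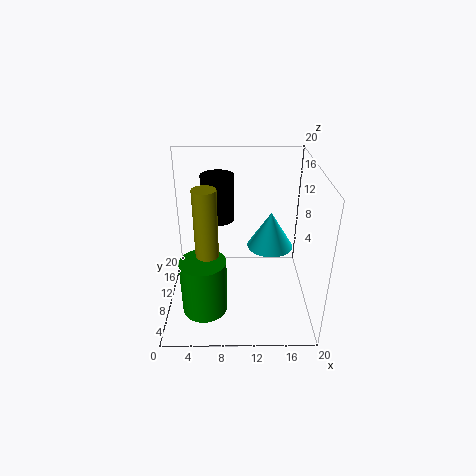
cx_1 = 13.5
cy_1 = 2.5
cz_1 = 13.5
h_1 = 4
cx_2 = 6
cy_2 = 6.5
cz_2 = 9.5
h_2 = 9
cx_3 = 5.5
cy_3 = 5
cz_3 = 2
r_3 = 3
cx_4 = 7
cy_4 = 16
cz_4 = 10
r_4 = 2.5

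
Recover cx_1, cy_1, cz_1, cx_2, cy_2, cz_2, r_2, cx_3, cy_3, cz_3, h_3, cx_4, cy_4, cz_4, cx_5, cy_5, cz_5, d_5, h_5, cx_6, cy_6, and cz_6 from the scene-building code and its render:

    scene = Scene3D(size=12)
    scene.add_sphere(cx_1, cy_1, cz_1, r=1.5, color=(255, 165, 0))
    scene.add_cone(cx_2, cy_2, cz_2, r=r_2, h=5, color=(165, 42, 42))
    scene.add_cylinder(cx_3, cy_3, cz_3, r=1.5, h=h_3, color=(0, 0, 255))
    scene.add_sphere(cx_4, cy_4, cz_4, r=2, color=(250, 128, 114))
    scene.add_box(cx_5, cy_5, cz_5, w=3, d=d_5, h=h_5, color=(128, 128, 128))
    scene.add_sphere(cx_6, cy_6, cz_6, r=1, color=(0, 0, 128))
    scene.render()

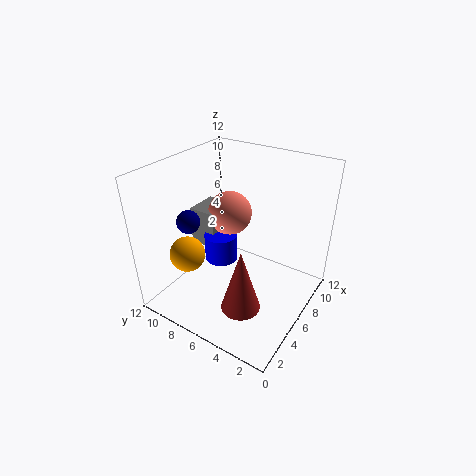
cx_1 = 3.5; cy_1 = 9.5; cz_1 = 4.5; cx_2 = 2.5; cy_2 = 3.5; cz_2 = 2.5; r_2 = 1.5; cx_3 = 7; cy_3 = 8.5; cz_3 = 2.5; h_3 = 2.5; cx_4 = 8.5; cy_4 = 8.5; cz_4 = 6.5; cx_5 = 6.5; cy_5 = 9; cz_5 = 3.5; d_5 = 2.5; h_5 = 3.5; cx_6 = 4.5; cy_6 = 10; cz_6 = 7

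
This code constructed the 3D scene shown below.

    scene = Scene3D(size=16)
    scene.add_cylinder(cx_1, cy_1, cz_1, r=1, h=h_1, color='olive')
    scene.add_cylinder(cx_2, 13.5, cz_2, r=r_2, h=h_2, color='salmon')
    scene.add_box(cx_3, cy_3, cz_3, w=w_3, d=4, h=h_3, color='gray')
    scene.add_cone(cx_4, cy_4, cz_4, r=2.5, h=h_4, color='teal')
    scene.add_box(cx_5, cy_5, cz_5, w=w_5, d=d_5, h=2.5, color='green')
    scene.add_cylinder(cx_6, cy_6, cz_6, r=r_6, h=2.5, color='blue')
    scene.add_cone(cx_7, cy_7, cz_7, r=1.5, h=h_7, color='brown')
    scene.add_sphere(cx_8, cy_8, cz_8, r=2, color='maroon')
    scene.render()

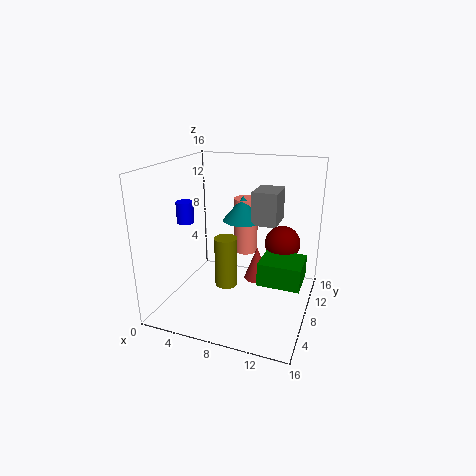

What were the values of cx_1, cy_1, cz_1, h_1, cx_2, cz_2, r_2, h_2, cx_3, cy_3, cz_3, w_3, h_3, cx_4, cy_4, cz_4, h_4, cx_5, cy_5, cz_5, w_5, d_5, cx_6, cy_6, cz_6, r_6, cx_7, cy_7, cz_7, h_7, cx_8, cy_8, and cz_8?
cx_1 = 9.5, cy_1 = 1, cz_1 = 6.5, h_1 = 4.5, cx_2 = 7, cz_2 = 4, r_2 = 1.5, h_2 = 7, cx_3 = 8.5, cy_3 = 11, cz_3 = 8.5, w_3 = 3, h_3 = 4, cx_4 = 7, cy_4 = 12.5, cz_4 = 8.5, h_4 = 3, cx_5 = 11, cy_5 = 5.5, cz_5 = 4, w_5 = 4.5, d_5 = 4, cx_6 = 1.5, cy_6 = 8, cz_6 = 9, r_6 = 1, cx_7 = 9.5, cy_7 = 10.5, cz_7 = 2, h_7 = 4, cx_8 = 12.5, cy_8 = 10.5, cz_8 = 7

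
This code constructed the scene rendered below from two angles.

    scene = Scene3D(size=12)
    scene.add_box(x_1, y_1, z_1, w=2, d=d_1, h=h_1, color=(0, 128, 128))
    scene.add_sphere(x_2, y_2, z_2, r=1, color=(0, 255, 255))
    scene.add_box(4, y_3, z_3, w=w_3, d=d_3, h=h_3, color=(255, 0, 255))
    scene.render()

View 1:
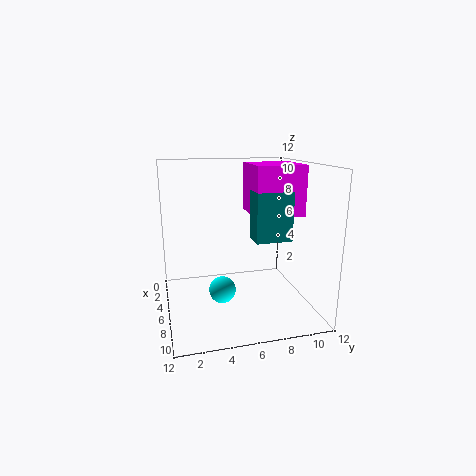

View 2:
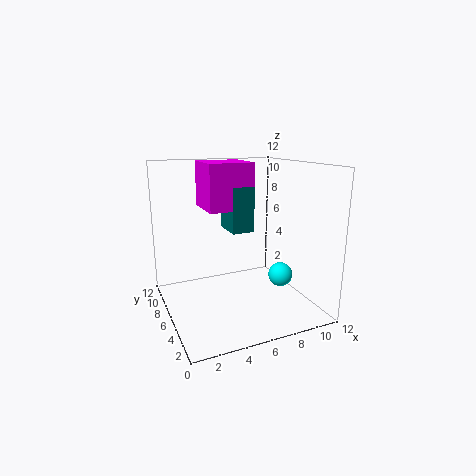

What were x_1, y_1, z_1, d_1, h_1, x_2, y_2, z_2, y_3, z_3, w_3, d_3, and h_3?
x_1 = 6, y_1 = 7, z_1 = 6, d_1 = 3, h_1 = 4, x_2 = 9, y_2 = 4, z_2 = 3, y_3 = 7, z_3 = 8, w_3 = 4, d_3 = 4, h_3 = 4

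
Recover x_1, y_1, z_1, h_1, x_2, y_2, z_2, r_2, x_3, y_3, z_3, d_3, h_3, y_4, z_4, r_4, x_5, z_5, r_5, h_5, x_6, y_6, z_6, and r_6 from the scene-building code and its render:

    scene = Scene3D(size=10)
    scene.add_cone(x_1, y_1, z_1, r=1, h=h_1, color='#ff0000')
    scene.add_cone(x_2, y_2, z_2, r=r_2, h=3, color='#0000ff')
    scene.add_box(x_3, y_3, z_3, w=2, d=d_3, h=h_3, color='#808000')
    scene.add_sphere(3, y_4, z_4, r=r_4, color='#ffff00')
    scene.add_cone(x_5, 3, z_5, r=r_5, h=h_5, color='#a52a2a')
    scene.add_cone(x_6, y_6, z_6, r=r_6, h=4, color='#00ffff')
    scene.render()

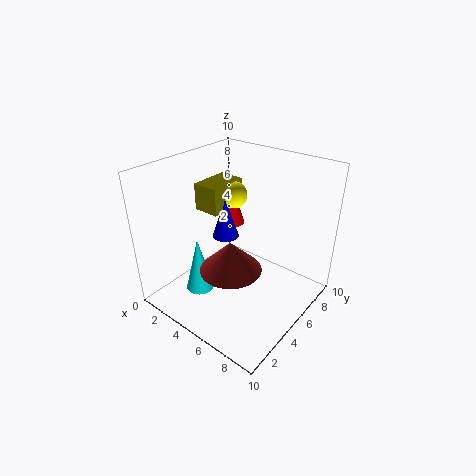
x_1 = 2, y_1 = 8, z_1 = 4, h_1 = 3, x_2 = 3, y_2 = 6, z_2 = 4, r_2 = 1, x_3 = 1, y_3 = 5, z_3 = 6, d_3 = 3, h_3 = 2, y_4 = 7, z_4 = 7, r_4 = 1, x_5 = 6, z_5 = 4, r_5 = 2, h_5 = 2, x_6 = 3, y_6 = 3, z_6 = 1, r_6 = 1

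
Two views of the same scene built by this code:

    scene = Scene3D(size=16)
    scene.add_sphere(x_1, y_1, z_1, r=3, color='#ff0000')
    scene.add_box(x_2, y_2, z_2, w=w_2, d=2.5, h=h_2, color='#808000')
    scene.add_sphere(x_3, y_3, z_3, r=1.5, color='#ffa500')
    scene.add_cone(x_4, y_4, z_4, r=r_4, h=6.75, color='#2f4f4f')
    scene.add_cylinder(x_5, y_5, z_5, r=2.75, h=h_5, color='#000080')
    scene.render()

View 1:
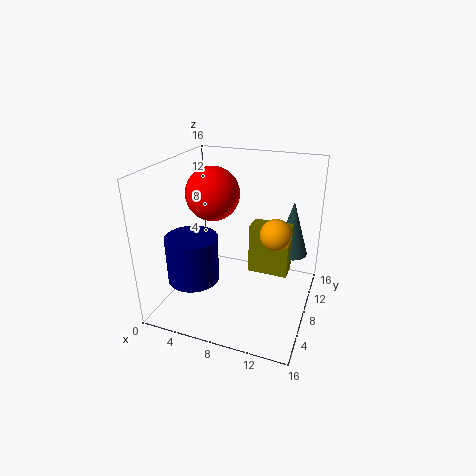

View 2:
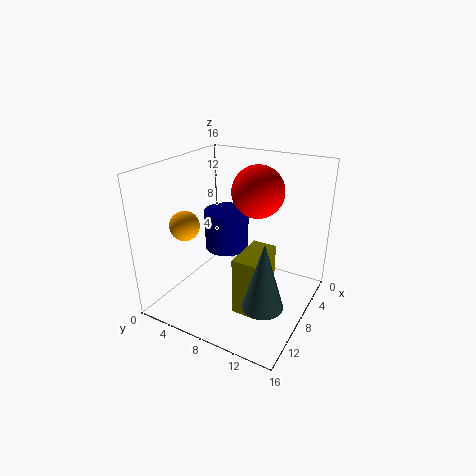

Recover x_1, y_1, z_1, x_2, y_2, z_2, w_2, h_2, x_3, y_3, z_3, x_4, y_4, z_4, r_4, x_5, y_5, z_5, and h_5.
x_1 = 4.75
y_1 = 8.75
z_1 = 12.5
x_2 = 8.5
y_2 = 10.25
z_2 = 2.5
w_2 = 4.75
h_2 = 6
x_3 = 13
y_3 = 4.75
z_3 = 10.75
x_4 = 13
y_4 = 13.5
z_4 = 4.25
r_4 = 2
x_5 = 4.25
y_5 = 4.25
z_5 = 4.25
h_5 = 5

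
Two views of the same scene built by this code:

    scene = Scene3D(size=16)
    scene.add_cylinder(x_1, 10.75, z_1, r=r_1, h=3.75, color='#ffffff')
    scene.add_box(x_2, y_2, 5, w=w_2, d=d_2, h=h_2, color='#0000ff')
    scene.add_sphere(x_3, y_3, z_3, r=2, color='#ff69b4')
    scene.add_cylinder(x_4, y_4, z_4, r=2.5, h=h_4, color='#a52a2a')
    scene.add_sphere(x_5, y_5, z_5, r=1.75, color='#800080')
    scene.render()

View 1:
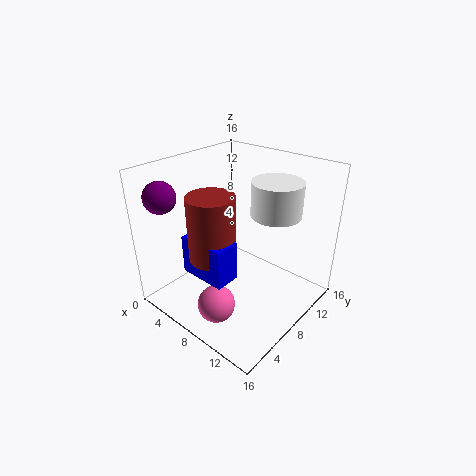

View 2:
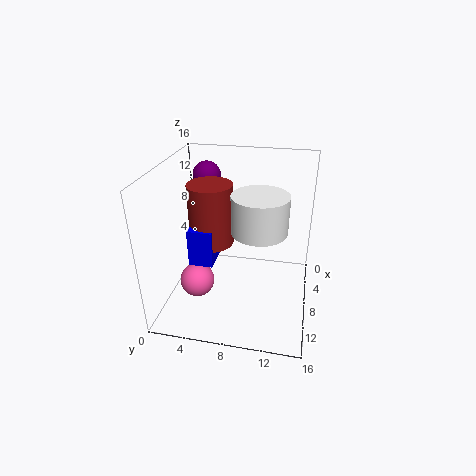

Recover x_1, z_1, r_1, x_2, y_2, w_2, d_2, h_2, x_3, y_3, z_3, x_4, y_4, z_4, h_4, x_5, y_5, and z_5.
x_1 = 11, z_1 = 10.75, r_1 = 2.75, x_2 = 4.75, y_2 = 2.75, w_2 = 5.25, d_2 = 2.75, h_2 = 4.25, x_3 = 9, y_3 = 3.25, z_3 = 2.25, x_4 = 7.25, y_4 = 4.75, z_4 = 6.75, h_4 = 7, x_5 = 1.75, y_5 = 2.75, z_5 = 12.75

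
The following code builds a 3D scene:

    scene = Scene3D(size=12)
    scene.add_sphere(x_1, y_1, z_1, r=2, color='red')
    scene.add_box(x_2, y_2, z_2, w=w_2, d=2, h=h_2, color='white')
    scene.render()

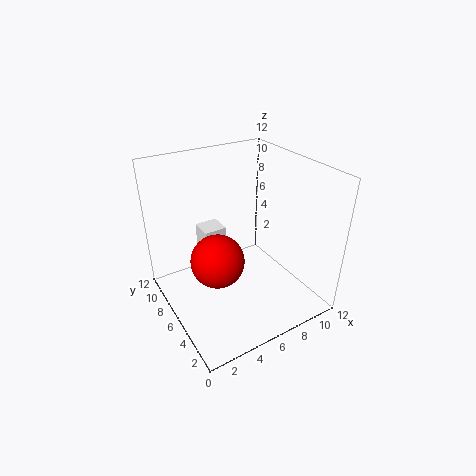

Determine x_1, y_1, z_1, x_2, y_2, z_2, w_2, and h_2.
x_1 = 3; y_1 = 4; z_1 = 6; x_2 = 4; y_2 = 8; z_2 = 3; w_2 = 2; h_2 = 3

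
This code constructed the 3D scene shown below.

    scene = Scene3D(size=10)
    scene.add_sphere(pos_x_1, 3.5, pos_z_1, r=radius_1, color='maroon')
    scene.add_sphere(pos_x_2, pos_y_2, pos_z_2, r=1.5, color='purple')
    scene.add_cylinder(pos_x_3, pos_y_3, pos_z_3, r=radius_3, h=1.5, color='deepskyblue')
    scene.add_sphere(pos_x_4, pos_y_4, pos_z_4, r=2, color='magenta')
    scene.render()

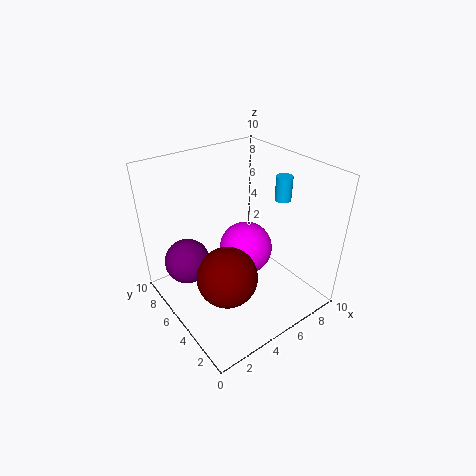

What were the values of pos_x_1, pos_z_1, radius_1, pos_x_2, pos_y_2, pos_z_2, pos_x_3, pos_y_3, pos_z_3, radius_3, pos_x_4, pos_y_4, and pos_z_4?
pos_x_1 = 3; pos_z_1 = 3.5; radius_1 = 2; pos_x_2 = 1.5; pos_y_2 = 6; pos_z_2 = 4; pos_x_3 = 6.5; pos_y_3 = 2.5; pos_z_3 = 8.5; radius_3 = 0.5; pos_x_4 = 6.5; pos_y_4 = 6; pos_z_4 = 3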